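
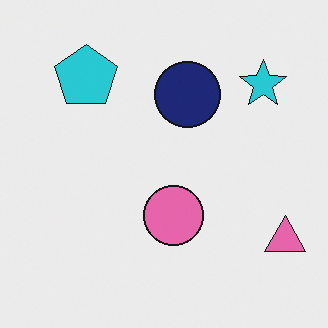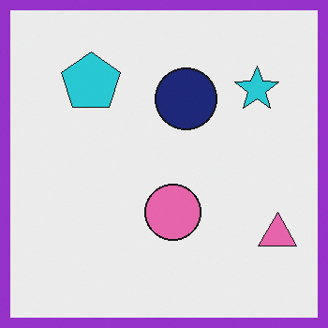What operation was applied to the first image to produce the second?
The image was framed with a purple border.

A solid purple frame runs around the edge of the second image, with the content slightly shrunk inside it.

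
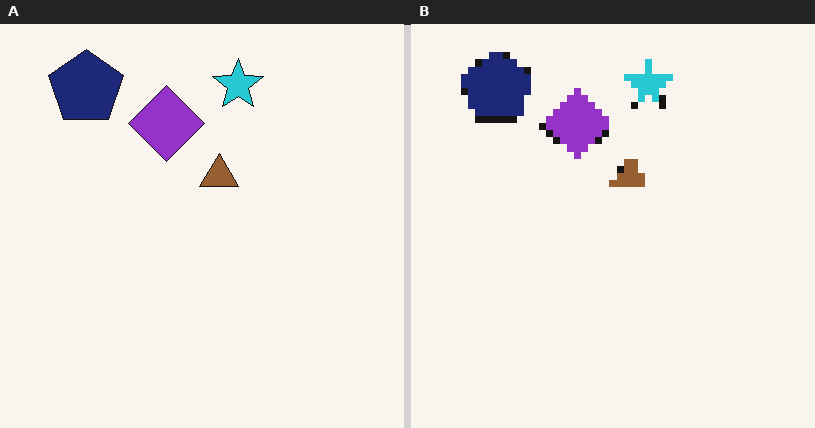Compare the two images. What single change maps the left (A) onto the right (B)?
This is the original image moderately pixelated.

Shapes are reduced to large square blocks; fine edges and outlines are lost — a downscale-then-upscale (mosaic) effect.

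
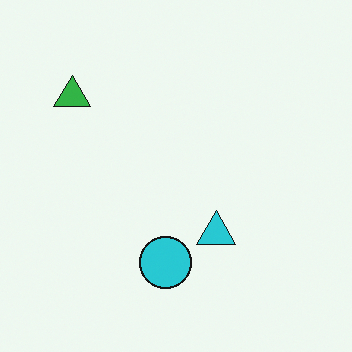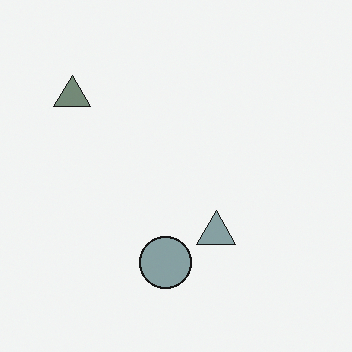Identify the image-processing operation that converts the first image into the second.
Made much more muted (saturation change).

All colors are more muted and greyish — a global saturation change.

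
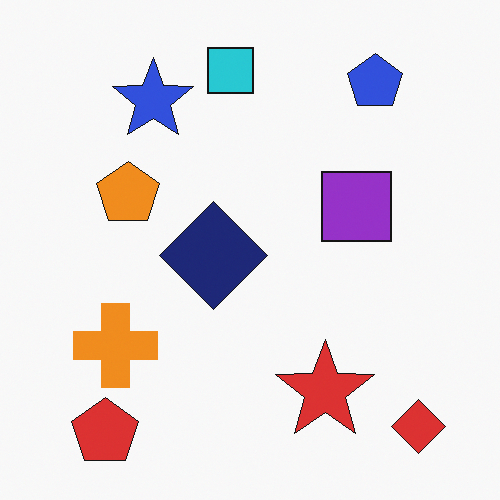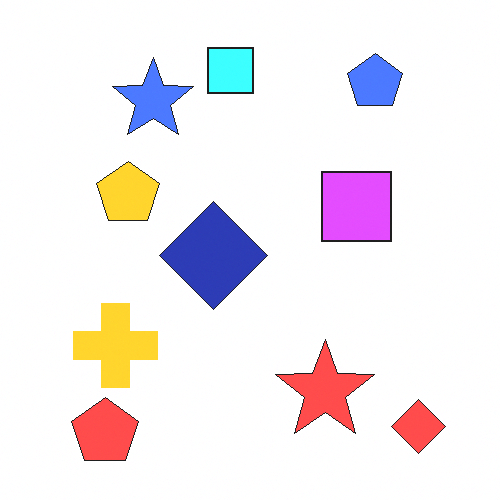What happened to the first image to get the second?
This is the original image brightened a lot.

Every pixel — background and shapes alike — is uniformly brightened.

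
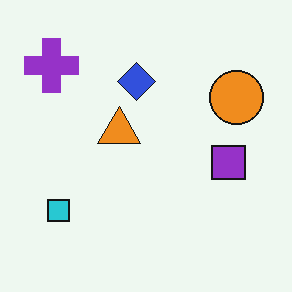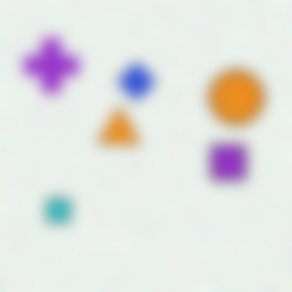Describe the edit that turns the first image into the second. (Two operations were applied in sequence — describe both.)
Degraded with moderate additive noise, then heavily blurred.

Random speckle covers the whole image, including the flat background. Shape edges and outlines are uniformly softened across the whole image.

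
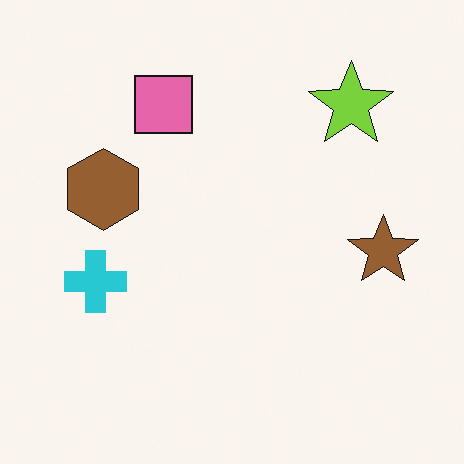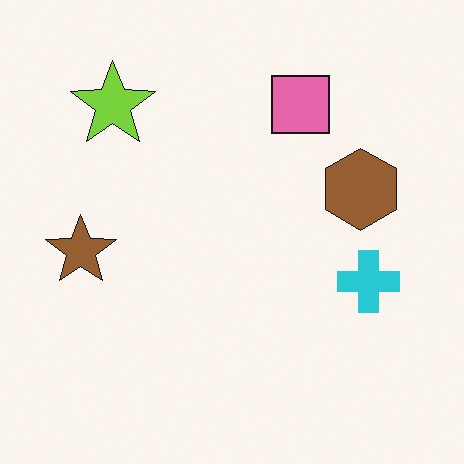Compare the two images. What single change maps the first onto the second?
It was flipped horizontally (left ↔ right).

The brown star is in the right of the first image and the left of the second — shapes on opposite sides of the vertical midline have swapped in a mirror flip.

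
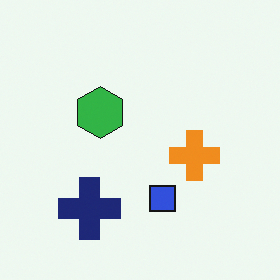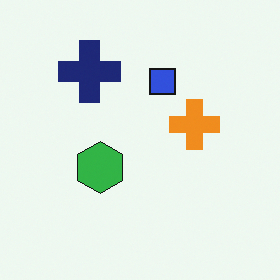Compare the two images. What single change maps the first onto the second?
The image was flipped vertically (top ↔ bottom).

The navy cross is in the bottom-left of the first image and the top-left of the second — shapes on opposite sides of the horizontal midline have swapped in a mirror flip.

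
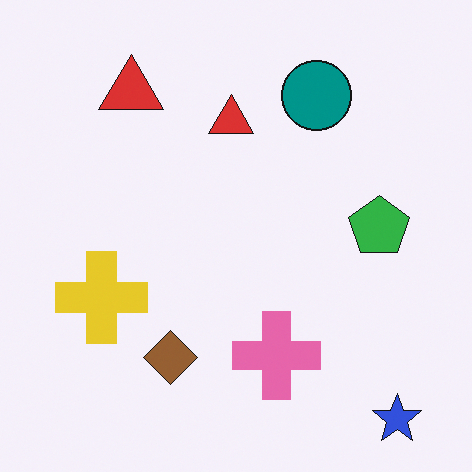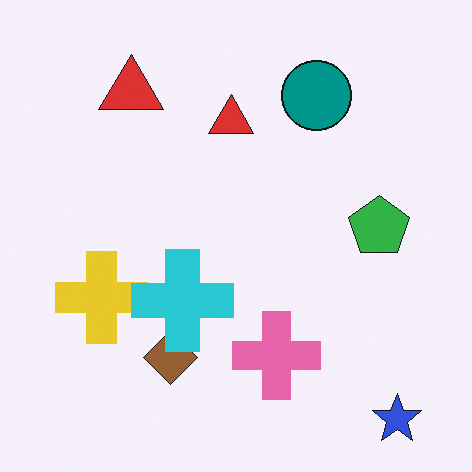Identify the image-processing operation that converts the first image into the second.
This is the original image overlaid with an additional cyan cross.

A cyan cross appears in the second image that is absent from the first.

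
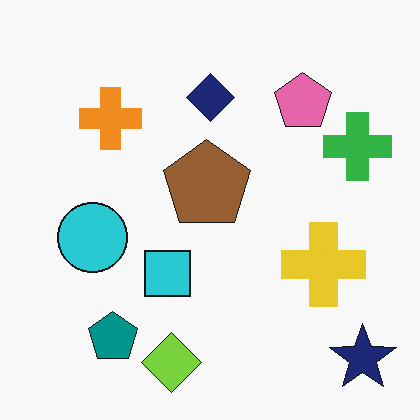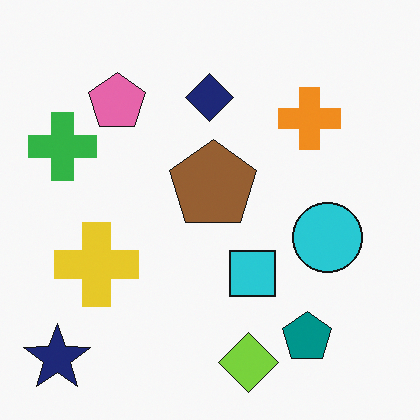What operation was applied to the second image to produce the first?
The image was flipped horizontally (left ↔ right).

The navy star is in the bottom-left of the second image and the bottom-right of the first — shapes on opposite sides of the vertical midline have swapped in a mirror flip.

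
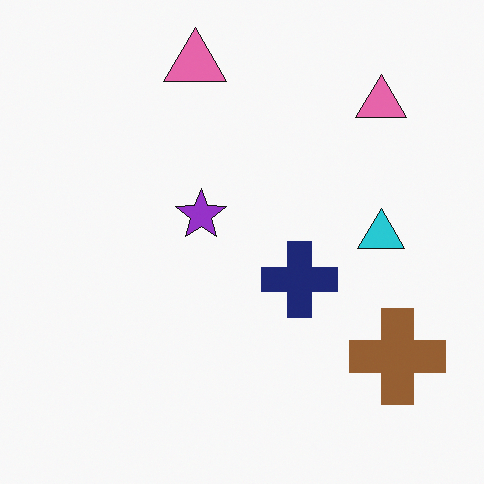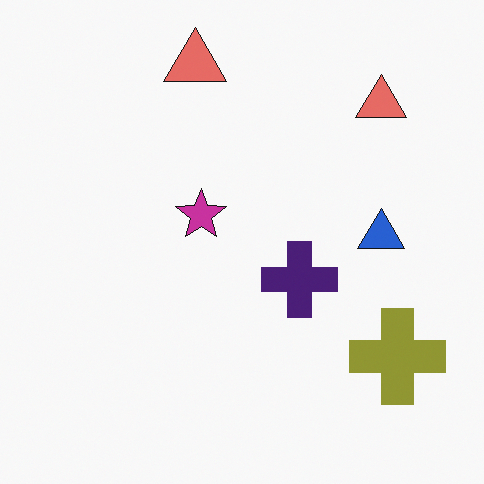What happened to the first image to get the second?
This is the original image hue-shifted by a small amount.

Every shape's color has rotated by the same amount around the hue wheel — a uniform hue shift.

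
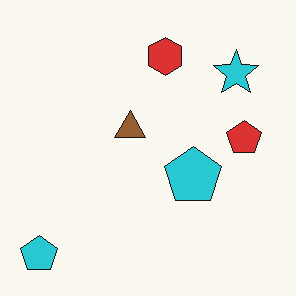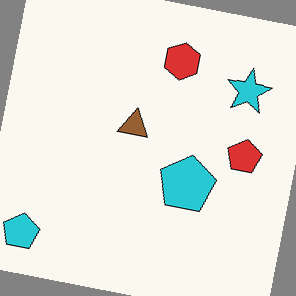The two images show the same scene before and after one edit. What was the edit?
This is the original image rotated clockwise by a few degrees.

Every shape is tilted by the same angle and the image corners show triangular fill wedges — a whole-image rotation by a non-right angle.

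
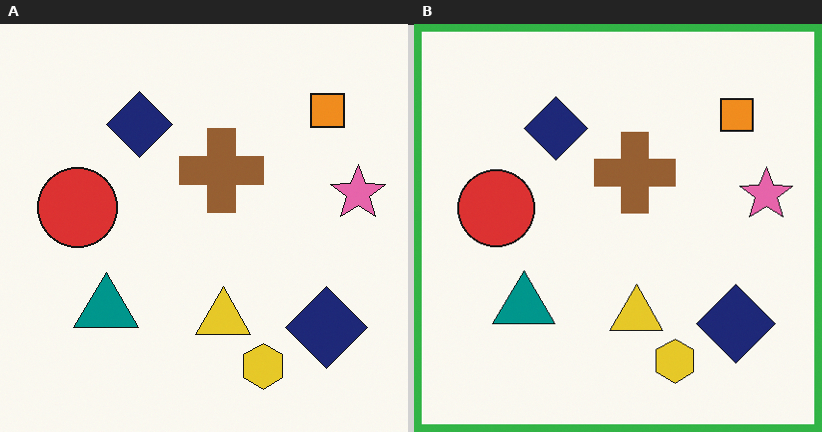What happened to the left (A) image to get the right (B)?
It was framed with a green border.

A solid green frame runs around the edge of the right (B) image, with the content slightly shrunk inside it.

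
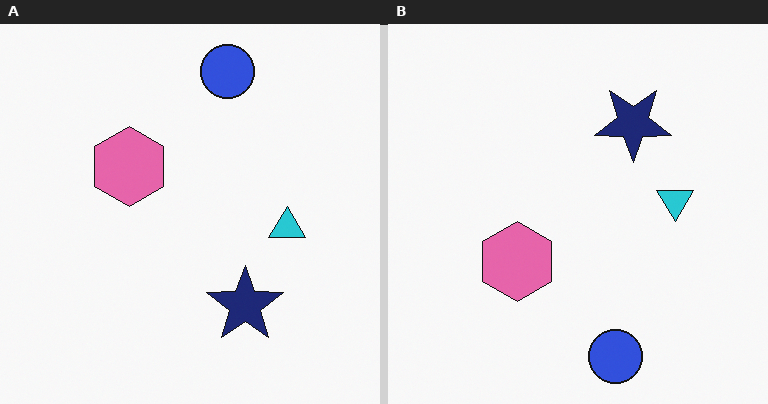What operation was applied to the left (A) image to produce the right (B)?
The image was flipped vertically (top ↔ bottom).

The blue circle is in the top of the left (A) image and the bottom of the right (B) — shapes on opposite sides of the horizontal midline have swapped in a mirror flip.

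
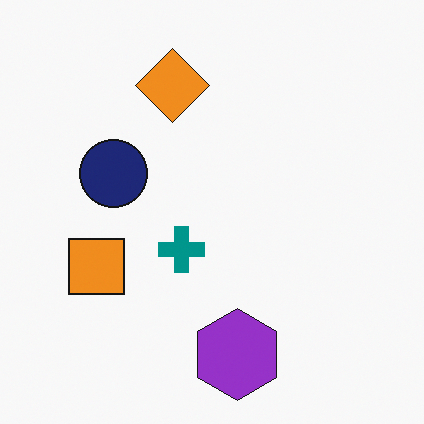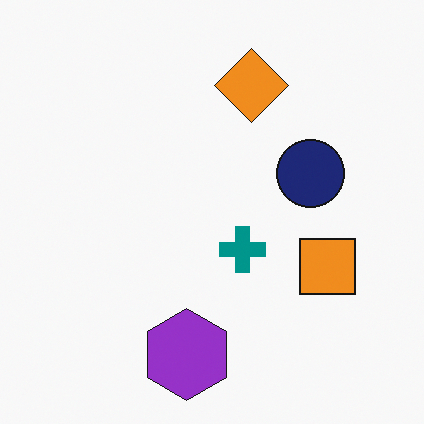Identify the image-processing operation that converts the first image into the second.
Flipped horizontally (left ↔ right).

The orange square is in the left of the first image and the right of the second — shapes on opposite sides of the vertical midline have swapped in a mirror flip.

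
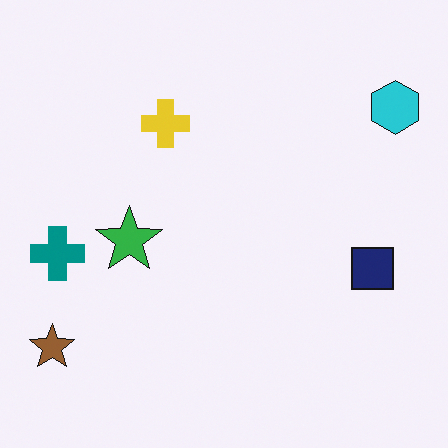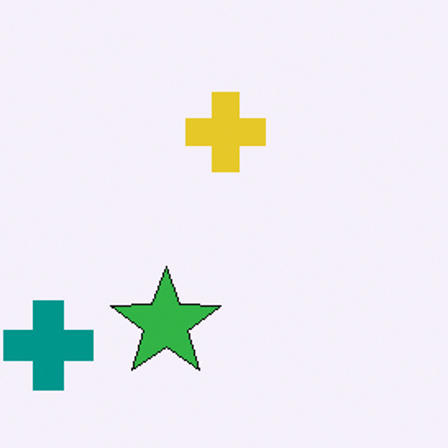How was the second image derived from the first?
It was cropped to a noticeably smaller region and rescaled.

The visible shapes are larger and the field of view is narrower; shapes near the original edges may be partly or wholly outside the frame — a crop-and-rescale.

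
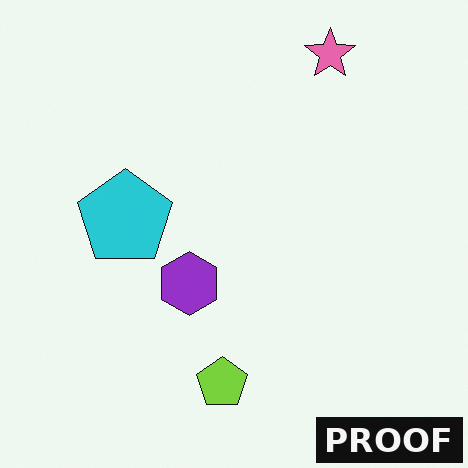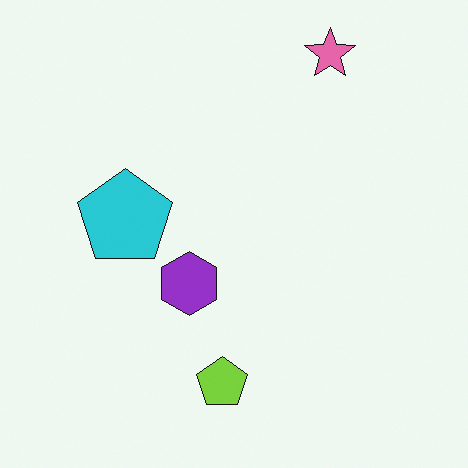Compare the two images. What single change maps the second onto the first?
It was watermarked with the text "PROOF" in the lower-right corner.

A dark label reading "PROOF" appears in the lower-right corner.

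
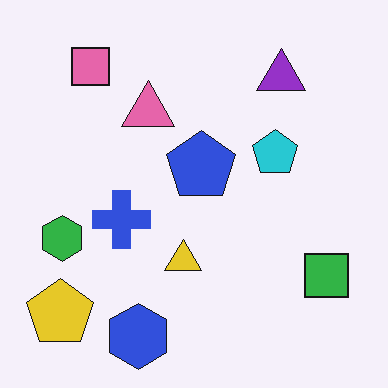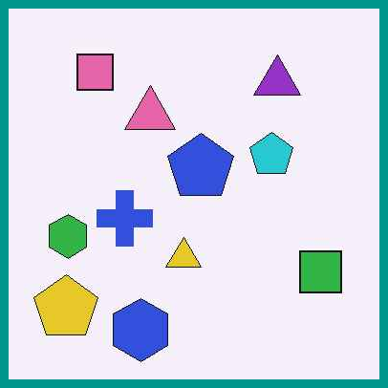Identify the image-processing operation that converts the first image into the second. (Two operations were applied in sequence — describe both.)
This is the original image JPEG-compressed with visible artifacts, then framed with a teal border.

Blocky 8×8 compression artifacts appear around shape edges and the flat background shows ringing — characteristic JPEG degradation. A solid teal frame runs around the edge of the second image, with the content slightly shrunk inside it.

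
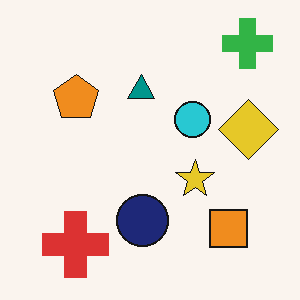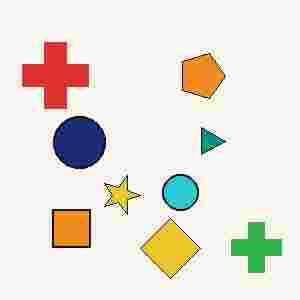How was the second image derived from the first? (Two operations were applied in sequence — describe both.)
Rotated 90° clockwise, then degraded with heavy JPEG compression.

The green cross sits in the top-right of the first image and the bottom-right of the second — consistent with a whole-image 90° clockwise rotation. Blocky 8×8 compression artifacts appear around shape edges and the flat background shows ringing — characteristic JPEG degradation.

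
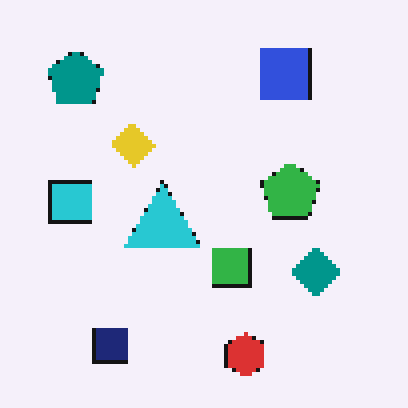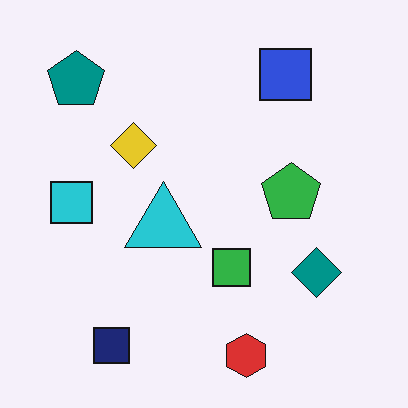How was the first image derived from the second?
This is the original image mildly pixelated.

Shapes are reduced to large square blocks; fine edges and outlines are lost — a downscale-then-upscale (mosaic) effect.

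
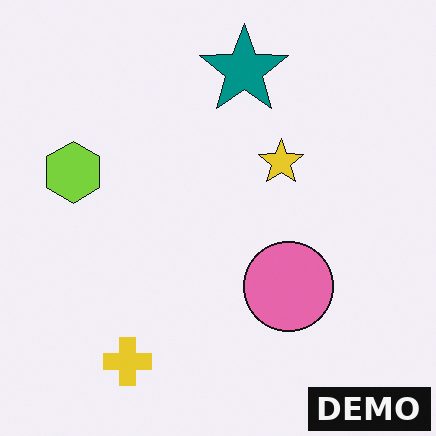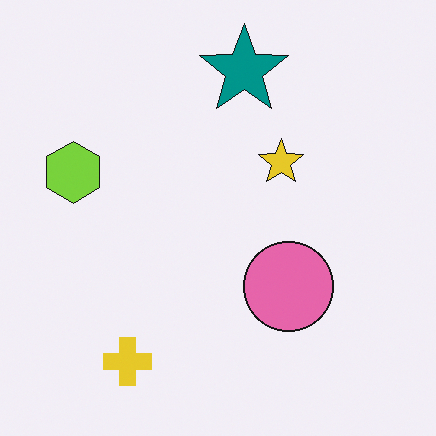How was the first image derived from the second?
Watermarked with the text "DEMO" in the lower-right corner.

A dark label reading "DEMO" appears in the lower-right corner.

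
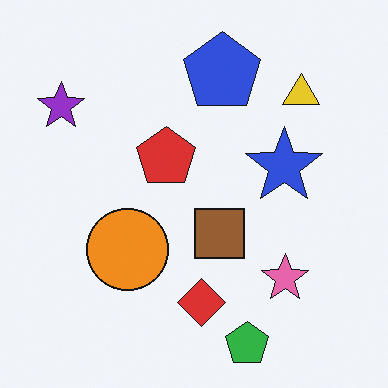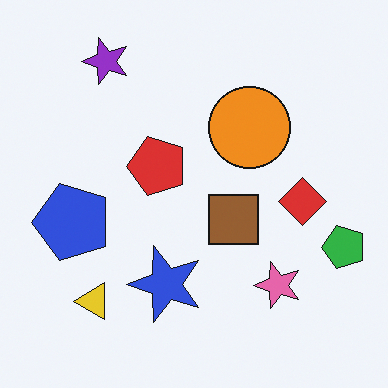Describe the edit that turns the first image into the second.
It was transposed (reflected across the top-left ↔ bottom-right diagonal).

Shapes have swapped their row and column positions — what was in the top-right is now in the bottom-left — a diagonal reflection.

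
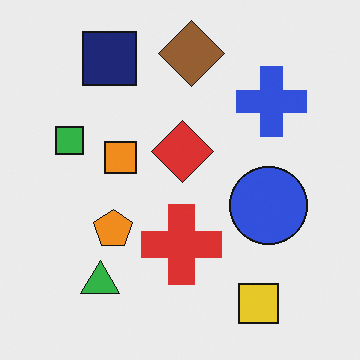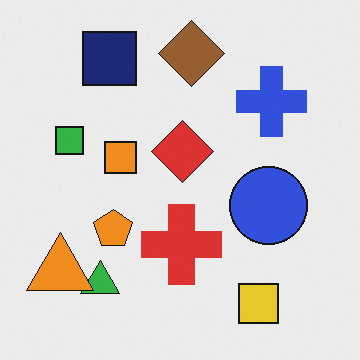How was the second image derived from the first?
This is the original image overlaid with an additional orange triangle.

An orange triangle appears in the second image that is absent from the first.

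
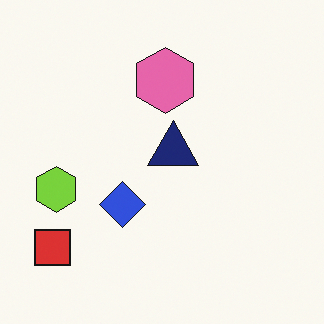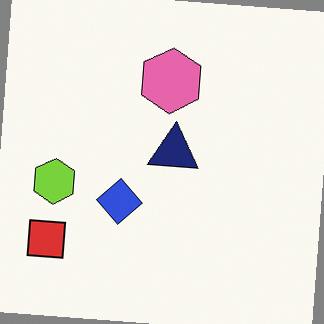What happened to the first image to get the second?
It was rotated clockwise by a small amount.

Every shape is tilted by the same angle and the image corners show triangular fill wedges — a whole-image rotation by a non-right angle.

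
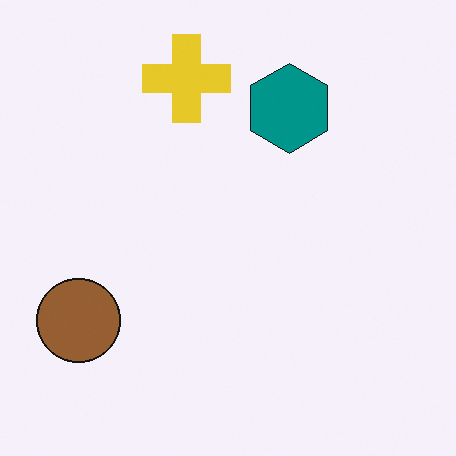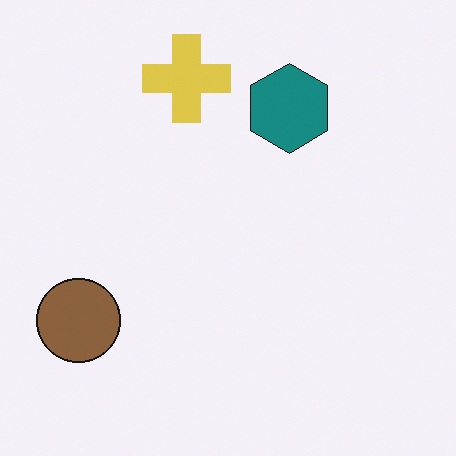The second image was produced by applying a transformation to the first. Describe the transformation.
It was slightly desaturated.

All colors are more muted and greyish — a global saturation change.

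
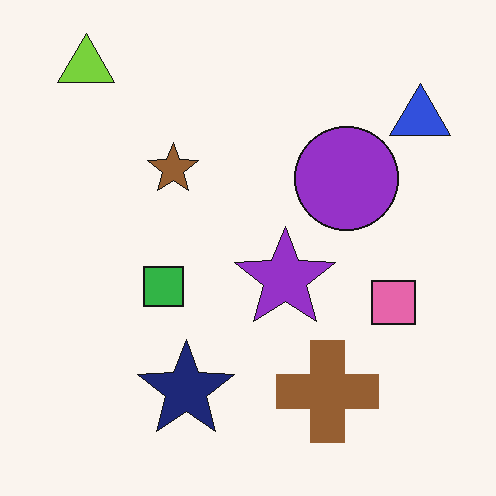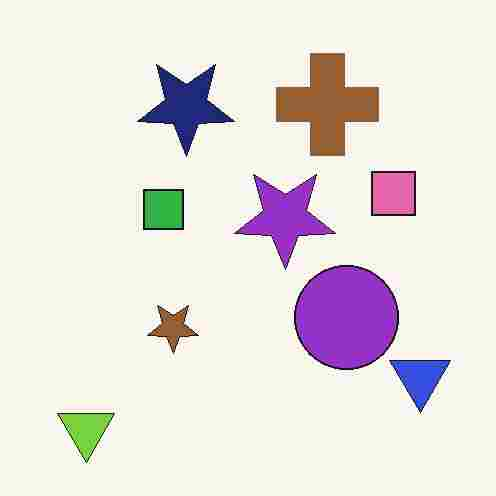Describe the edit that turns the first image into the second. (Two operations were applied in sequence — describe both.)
This is the original image flipped vertically (top ↔ bottom), then degraded with heavy JPEG compression.

The lime triangle is in the top-left of the first image and the bottom-left of the second — shapes on opposite sides of the horizontal midline have swapped in a mirror flip. Blocky 8×8 compression artifacts appear around shape edges and the flat background shows ringing — characteristic JPEG degradation.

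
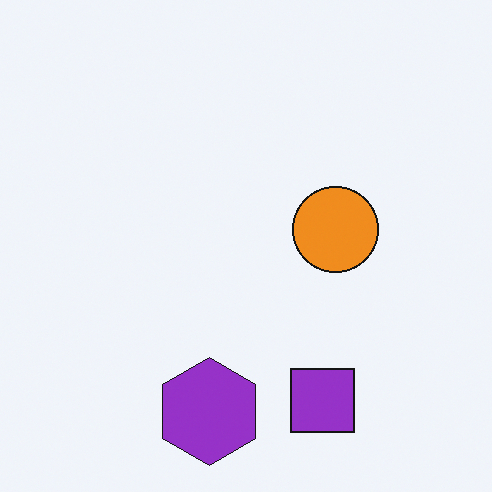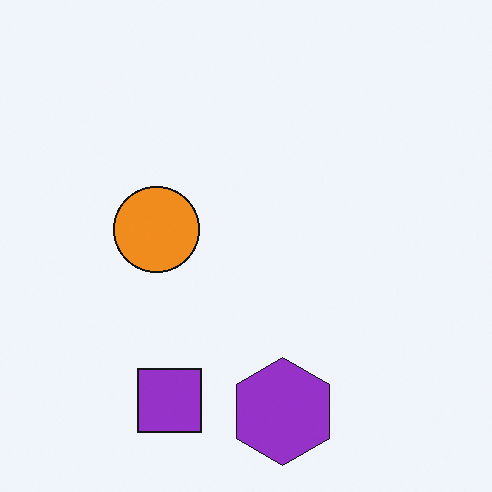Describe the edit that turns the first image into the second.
Flipped horizontally (left ↔ right).

The orange circle is in the right of the first image and the left of the second — shapes on opposite sides of the vertical midline have swapped in a mirror flip.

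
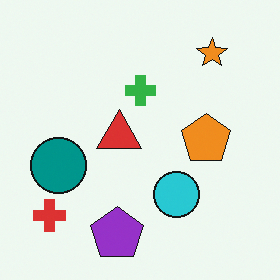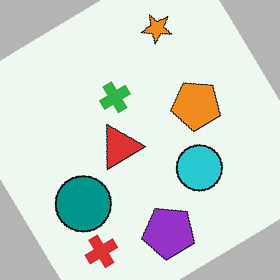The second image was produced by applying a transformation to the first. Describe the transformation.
The transformation is: rotated counter-clockwise by a large amount — several tens of degrees.

Every shape is tilted by the same angle and the image corners show triangular fill wedges — a whole-image rotation by a non-right angle.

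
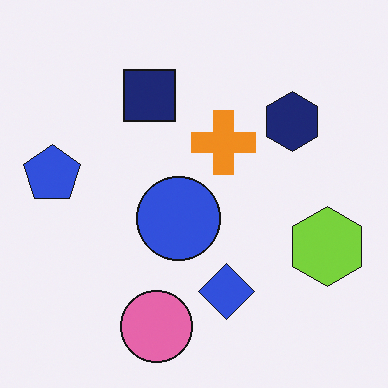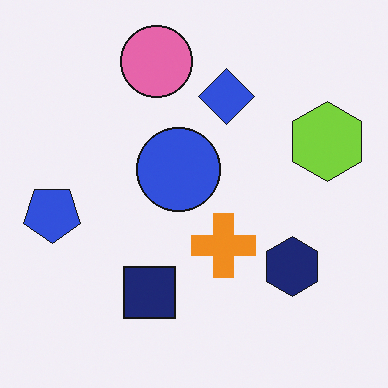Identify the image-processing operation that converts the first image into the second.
It was flipped vertically (top ↔ bottom).

The pink circle is in the bottom of the first image and the top of the second — shapes on opposite sides of the horizontal midline have swapped in a mirror flip.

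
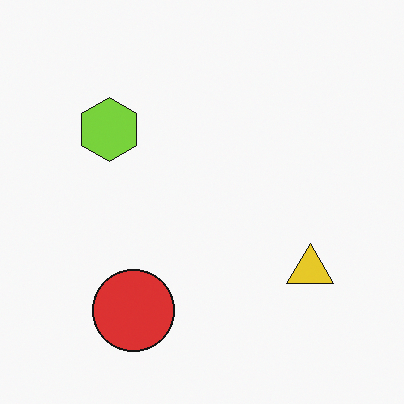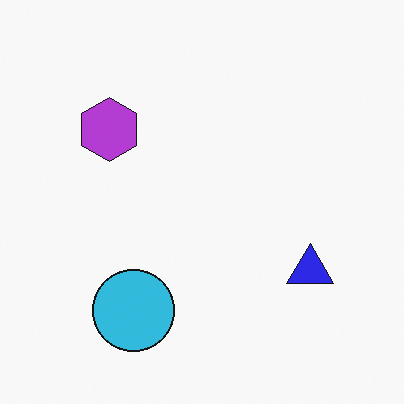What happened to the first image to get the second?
Hue-shifted through roughly half the color wheel.

Every shape's color has rotated by the same amount around the hue wheel — a uniform hue shift.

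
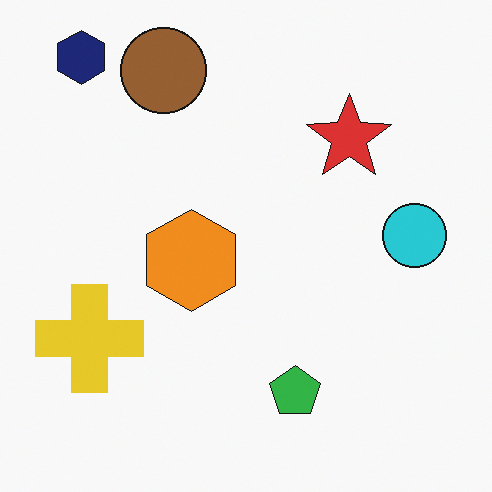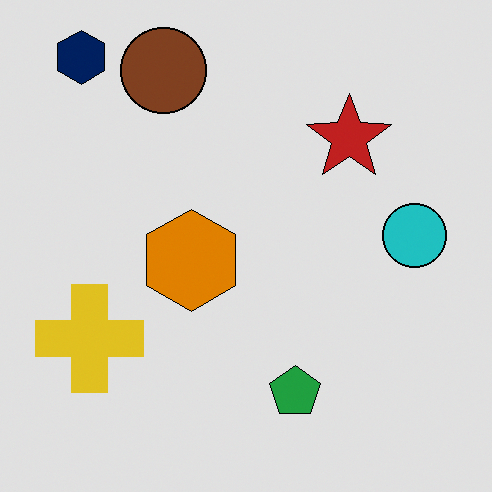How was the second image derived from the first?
The second image is the first posterized to a reduced palette.

Each flat color has snapped to a coarser quantized level — most visibly, the near-white background has dropped to a flat grey.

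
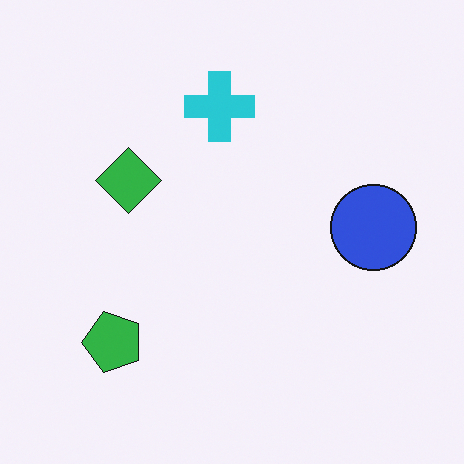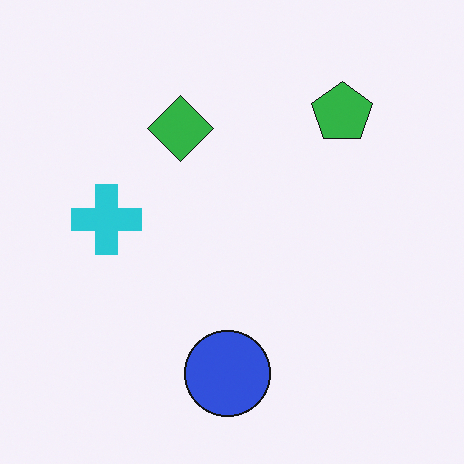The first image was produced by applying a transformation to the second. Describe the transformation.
The image was transposed (reflected across the top-left ↔ bottom-right diagonal).

Shapes have swapped their row and column positions — what was in the top-right is now in the bottom-left — a diagonal reflection.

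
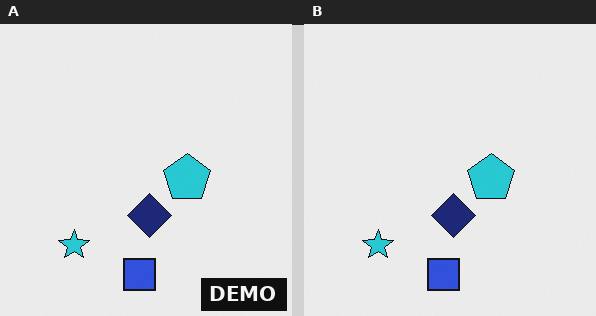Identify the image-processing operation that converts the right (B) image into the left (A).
This is the original image watermarked with the text "DEMO" in the lower-right corner.

A dark label reading "DEMO" appears in the lower-right corner.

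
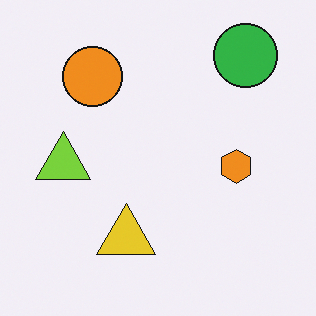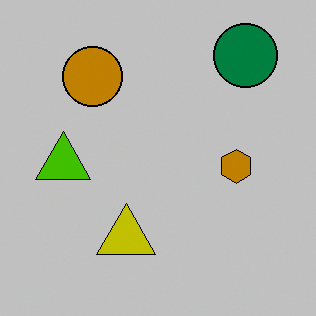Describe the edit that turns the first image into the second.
It was heavily posterized to just a handful of flat colors.

Each flat color has snapped to a coarser quantized level — most visibly, the near-white background has dropped to a flat grey.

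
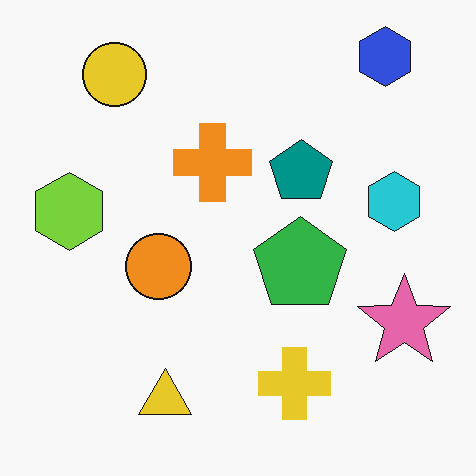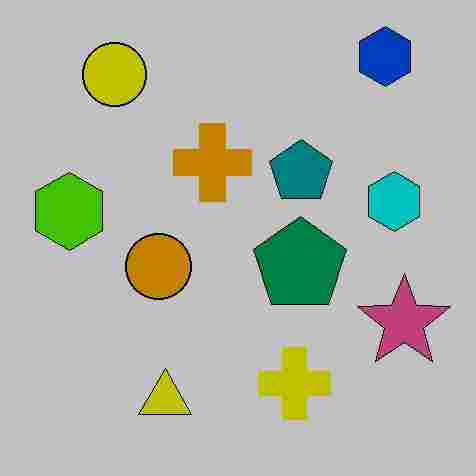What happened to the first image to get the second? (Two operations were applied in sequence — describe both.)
Heavily posterized to just a handful of flat colors, then degraded with heavy JPEG compression.

Each flat color has snapped to a coarser quantized level — most visibly, the near-white background has dropped to a flat grey. Blocky 8×8 compression artifacts appear around shape edges and the flat background shows ringing — characteristic JPEG degradation.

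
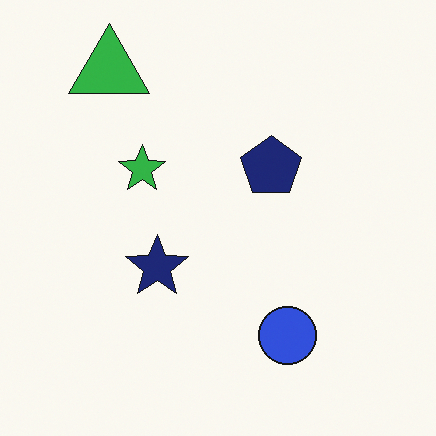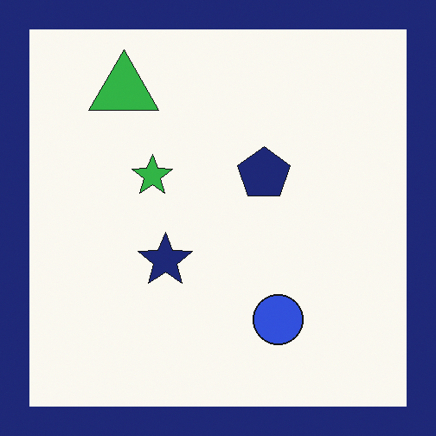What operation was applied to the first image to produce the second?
The second image is the first framed with a navy border.

A solid navy frame runs around the edge of the second image, with the content slightly shrunk inside it.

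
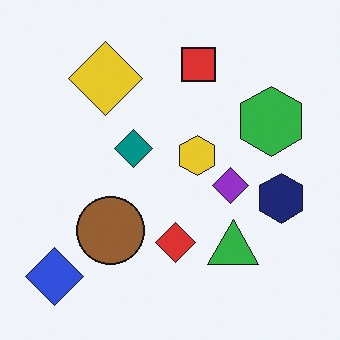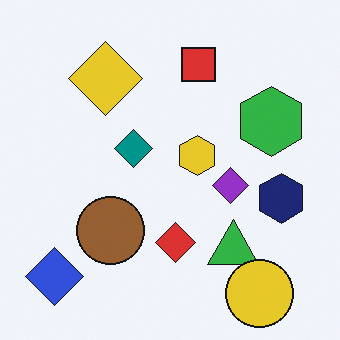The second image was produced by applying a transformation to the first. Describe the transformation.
It was overlaid with an additional yellow circle.

A yellow circle appears in the second image that is absent from the first.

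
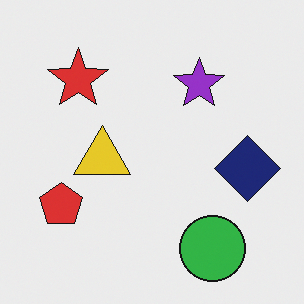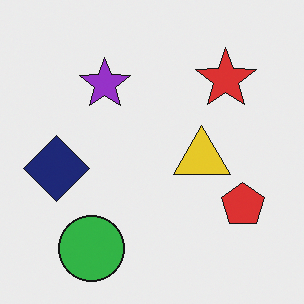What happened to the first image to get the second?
The second image is the first flipped horizontally (left ↔ right).

The navy diamond is in the right of the first image and the left of the second — shapes on opposite sides of the vertical midline have swapped in a mirror flip.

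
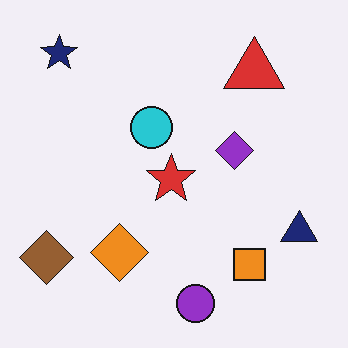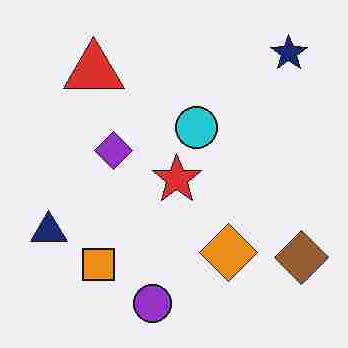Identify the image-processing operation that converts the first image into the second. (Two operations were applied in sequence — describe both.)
The transformation is: degraded with heavy JPEG compression, then flipped horizontally (left ↔ right).

Blocky 8×8 compression artifacts appear around shape edges and the flat background shows ringing — characteristic JPEG degradation. The brown diamond is in the bottom-left of the first image and the bottom-right of the second — shapes on opposite sides of the vertical midline have swapped in a mirror flip.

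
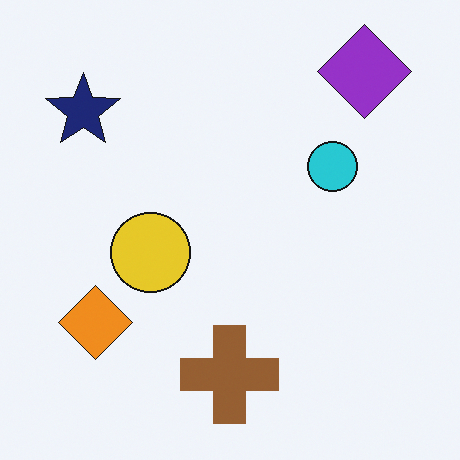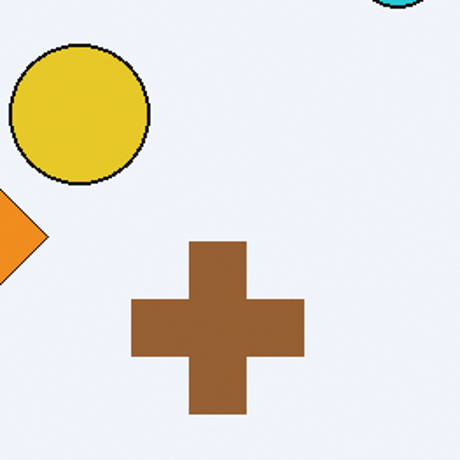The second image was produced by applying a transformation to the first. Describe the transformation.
The transformation is: cropped tightly and scaled back up.

The visible shapes are larger and the field of view is narrower; shapes near the original edges may be partly or wholly outside the frame — a crop-and-rescale.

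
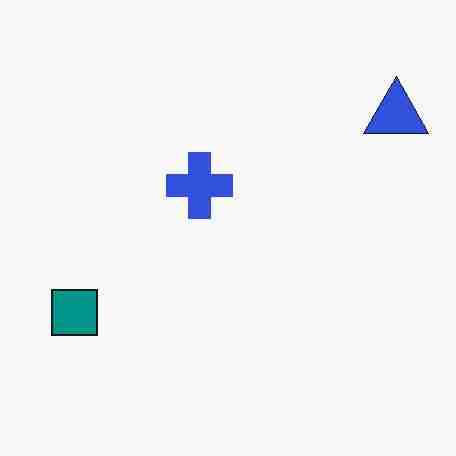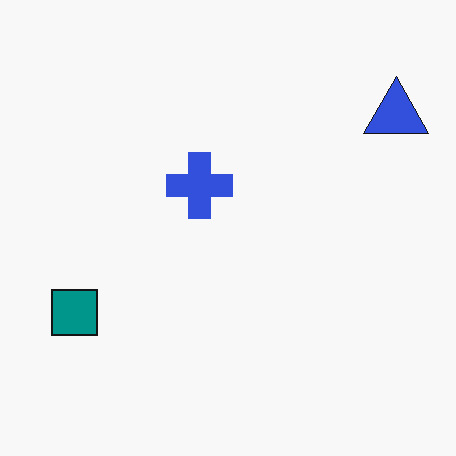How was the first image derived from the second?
The image was degraded with heavy JPEG compression.

Blocky 8×8 compression artifacts appear around shape edges and the flat background shows ringing — characteristic JPEG degradation.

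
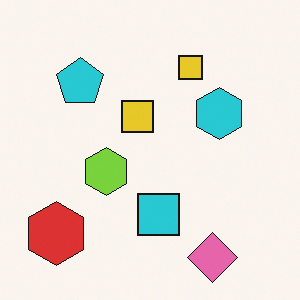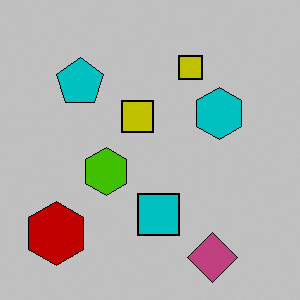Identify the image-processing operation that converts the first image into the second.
The second image is the first aggressively posterized.

Each flat color has snapped to a coarser quantized level — most visibly, the near-white background has dropped to a flat grey.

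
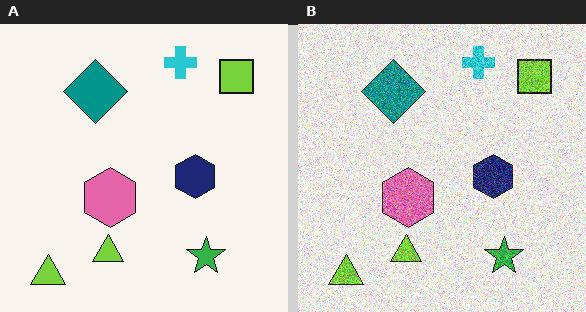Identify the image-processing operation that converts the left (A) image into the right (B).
It was degraded with a thick layer of grain.

Random speckle covers the whole image, including the flat background.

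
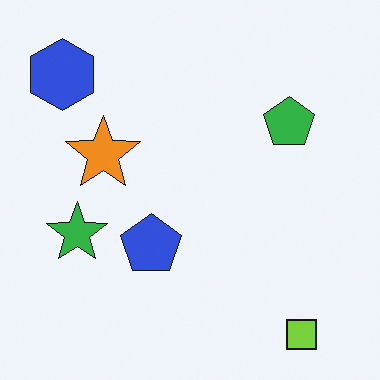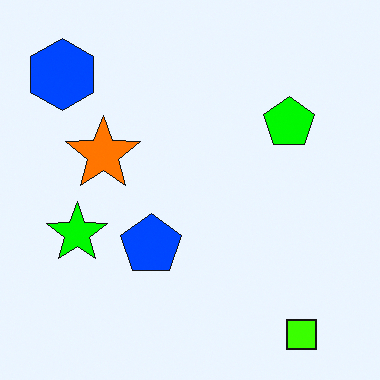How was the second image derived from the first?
The transformation is: made much more vivid (saturation change).

All colors are more vivid — a global saturation change.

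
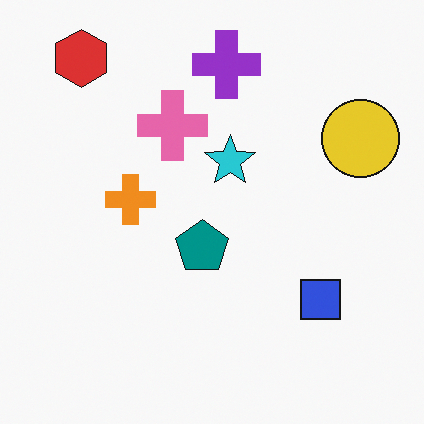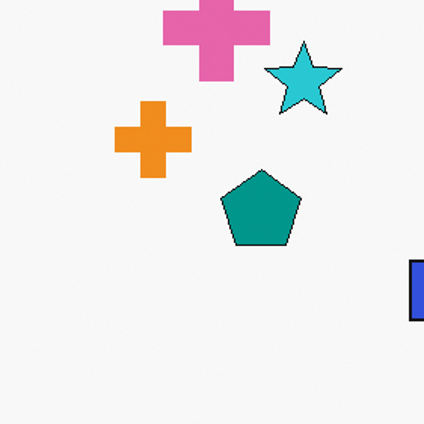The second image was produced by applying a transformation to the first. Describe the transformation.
Cropped to a modestly smaller region and rescaled.

The visible shapes are larger and the field of view is narrower; shapes near the original edges may be partly or wholly outside the frame — a crop-and-rescale.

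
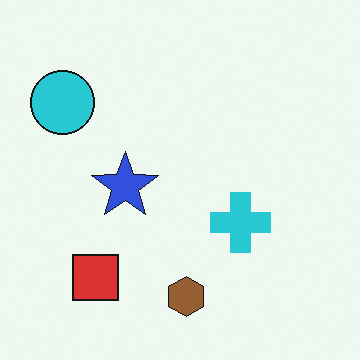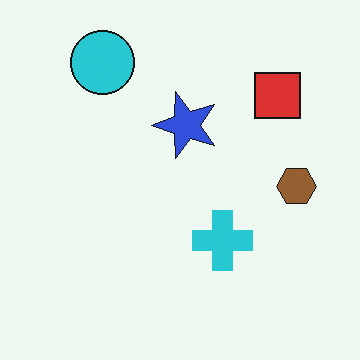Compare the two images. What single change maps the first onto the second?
The second image is the first transposed (reflected across the top-left ↔ bottom-right diagonal).

Shapes have swapped their row and column positions — what was in the top-right is now in the bottom-left — a diagonal reflection.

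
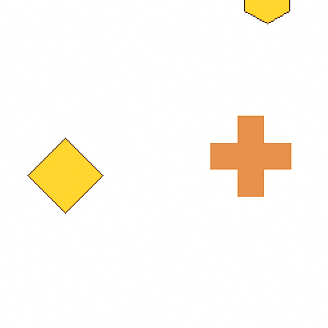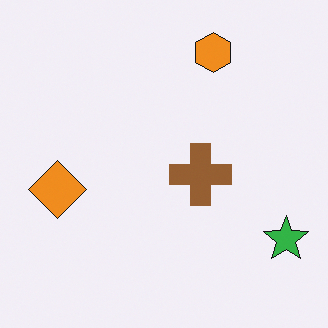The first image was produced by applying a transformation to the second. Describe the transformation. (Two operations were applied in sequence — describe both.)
It was cropped to a modestly smaller region and rescaled, then brightened a lot.

The visible shapes are larger and the field of view is narrower; shapes near the original edges may be partly or wholly outside the frame — a crop-and-rescale. Every pixel — background and shapes alike — is uniformly brightened.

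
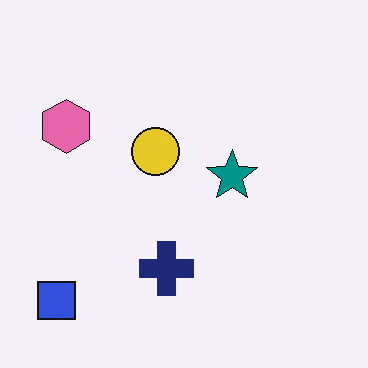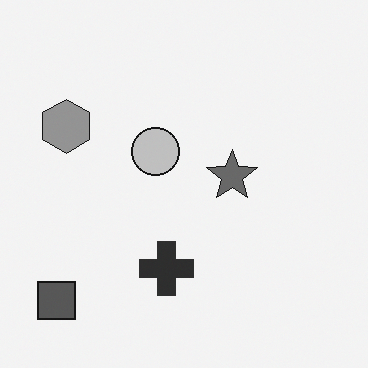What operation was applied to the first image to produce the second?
The transformation is: converted to grayscale.

All color is removed — every shape is now a shade of grey.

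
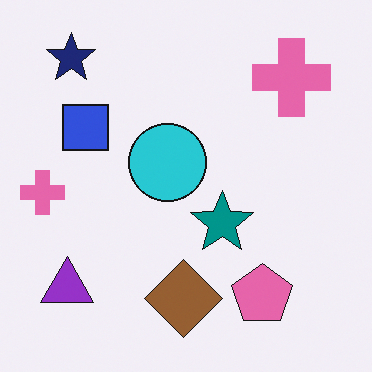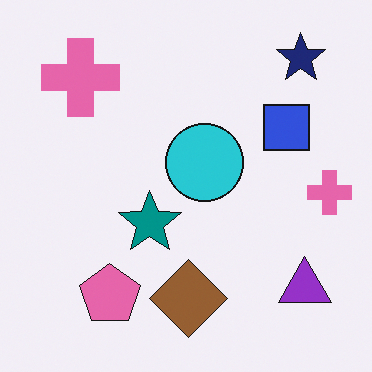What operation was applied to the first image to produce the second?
Flipped horizontally (left ↔ right).

The purple triangle is in the bottom-left of the first image and the bottom-right of the second — shapes on opposite sides of the vertical midline have swapped in a mirror flip.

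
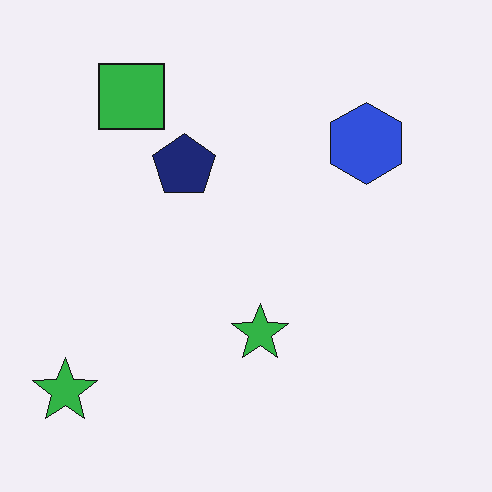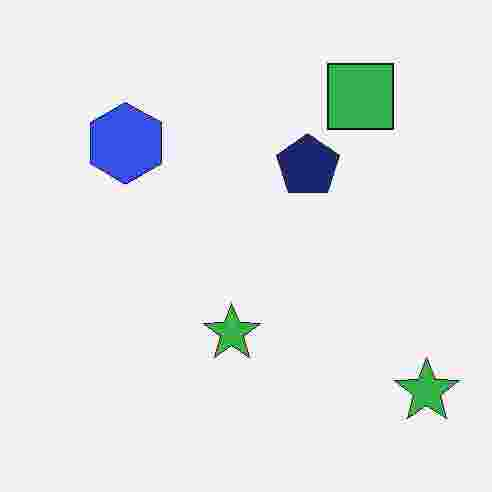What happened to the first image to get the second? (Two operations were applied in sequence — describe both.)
It was flipped horizontally (left ↔ right), then degraded with heavy JPEG compression.

The blue hexagon is in the top-right of the first image and the top-left of the second — shapes on opposite sides of the vertical midline have swapped in a mirror flip. Blocky 8×8 compression artifacts appear around shape edges and the flat background shows ringing — characteristic JPEG degradation.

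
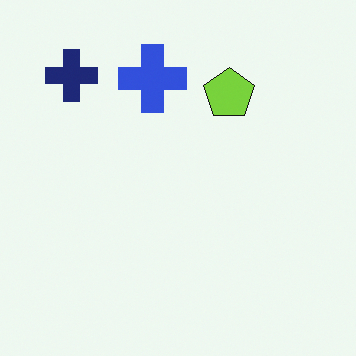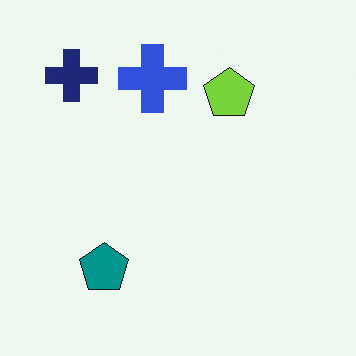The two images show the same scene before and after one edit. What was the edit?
The second image is the first overlaid with an additional teal pentagon.

A teal pentagon appears in the second image that is absent from the first.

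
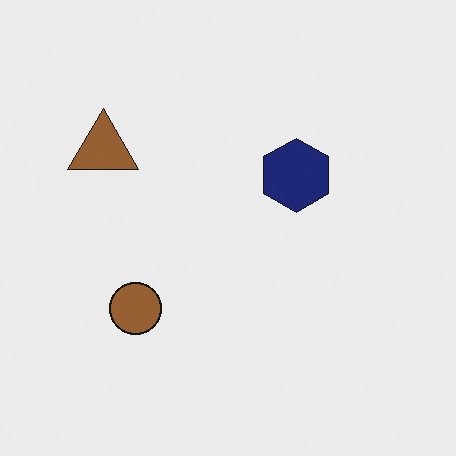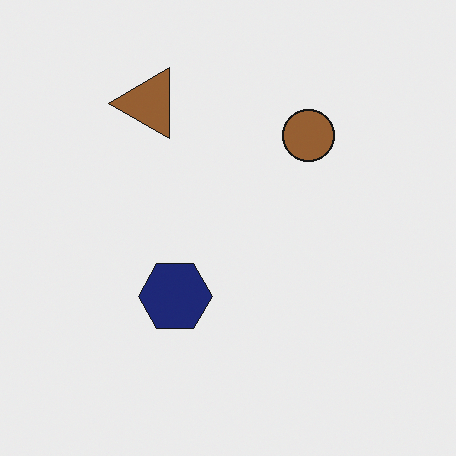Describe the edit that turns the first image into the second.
The transformation is: transposed (reflected across the top-left ↔ bottom-right diagonal).

Shapes have swapped their row and column positions — what was in the top-right is now in the bottom-left — a diagonal reflection.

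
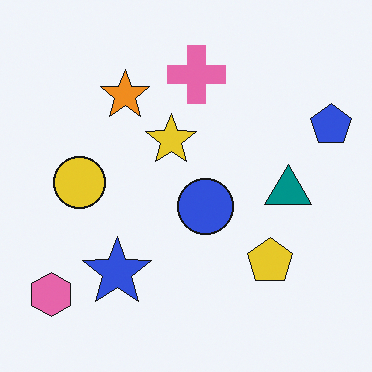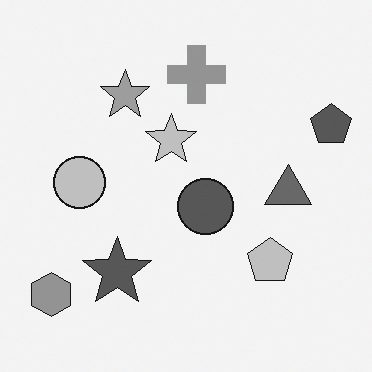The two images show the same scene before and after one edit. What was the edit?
Converted to grayscale.

All color is removed — every shape is now a shade of grey.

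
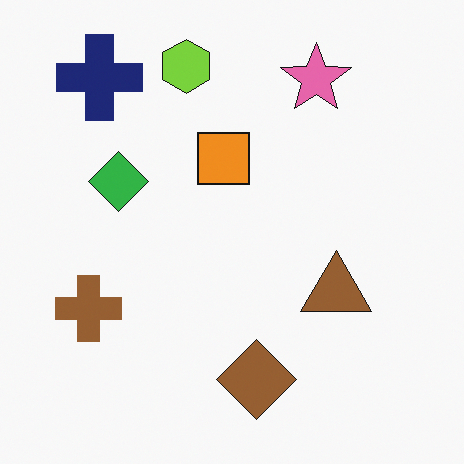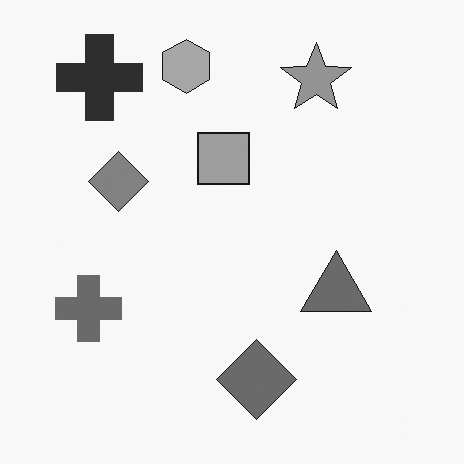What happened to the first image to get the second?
This is the original image converted to grayscale.

All color is removed — every shape is now a shade of grey.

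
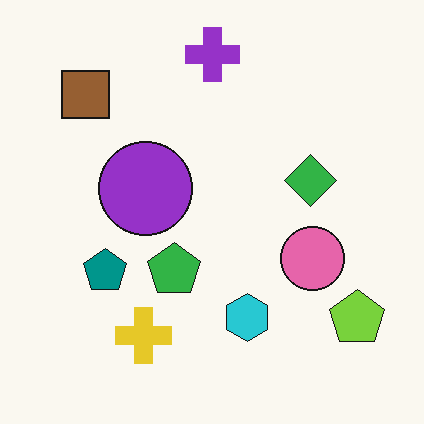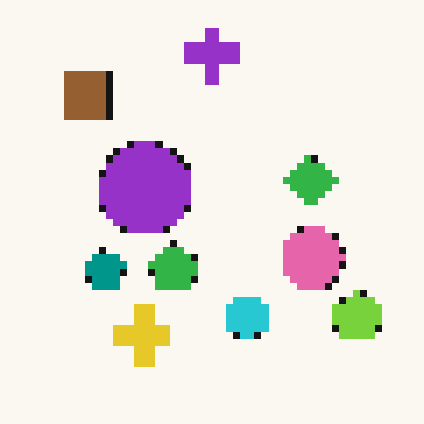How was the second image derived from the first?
The image was moderately pixelated.

Shapes are reduced to large square blocks; fine edges and outlines are lost — a downscale-then-upscale (mosaic) effect.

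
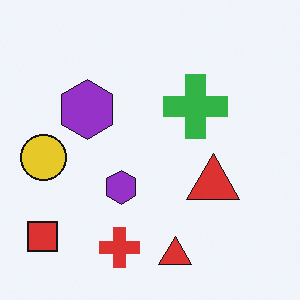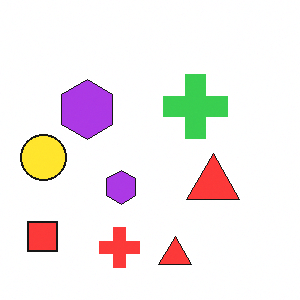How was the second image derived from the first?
This is the original image slightly brightened.

Every pixel — background and shapes alike — is uniformly brightened.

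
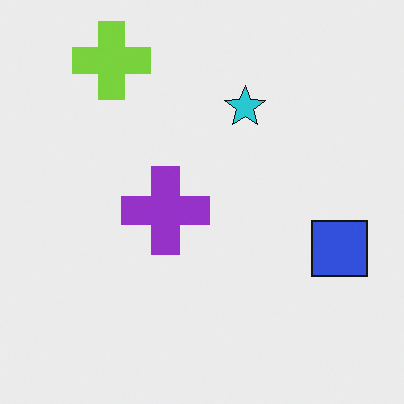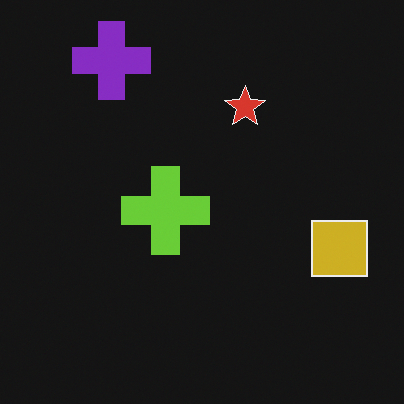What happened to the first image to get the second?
This is the original image color-inverted (negative).

The light background has become dark and every shape's color is its complement — a photographic negative.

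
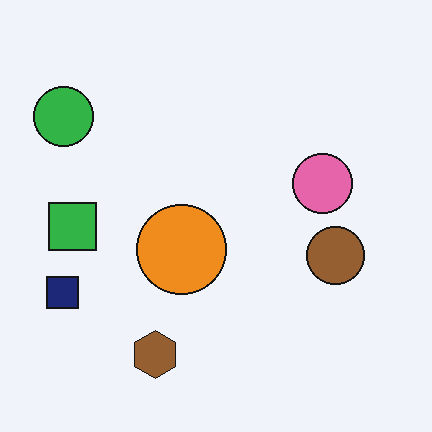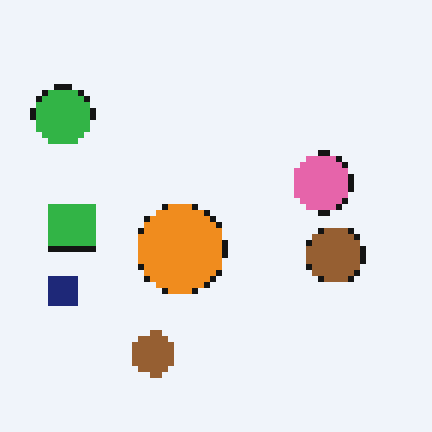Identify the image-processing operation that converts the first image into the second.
The second image is the first moderately pixelated.

Shapes are reduced to large square blocks; fine edges and outlines are lost — a downscale-then-upscale (mosaic) effect.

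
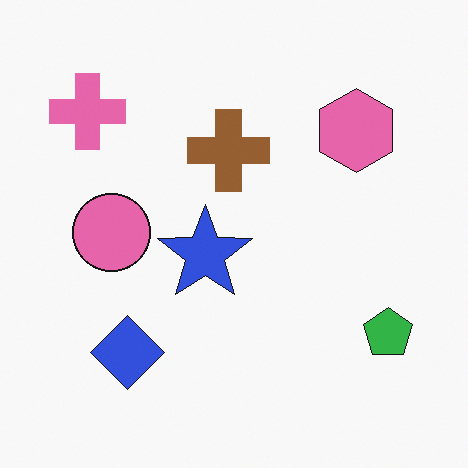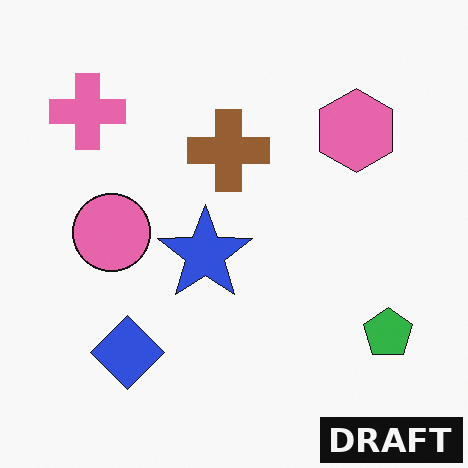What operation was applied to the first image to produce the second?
The second image is the first watermarked with the text "DRAFT" in the lower-right corner.

A dark label reading "DRAFT" appears in the lower-right corner.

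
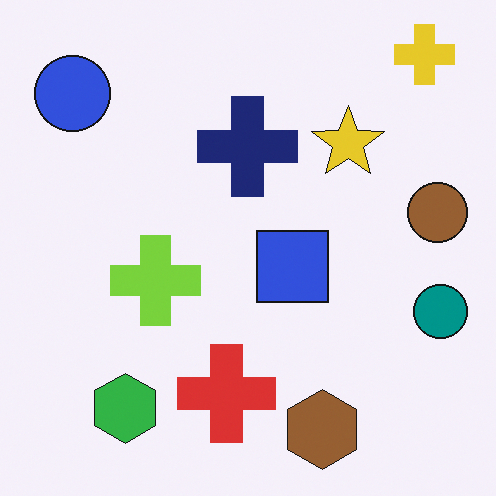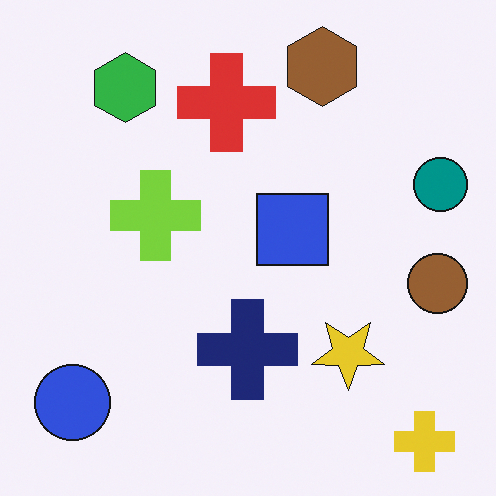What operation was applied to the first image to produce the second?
The transformation is: flipped vertically (top ↔ bottom).

The yellow cross is in the top-right of the first image and the bottom-right of the second — shapes on opposite sides of the horizontal midline have swapped in a mirror flip.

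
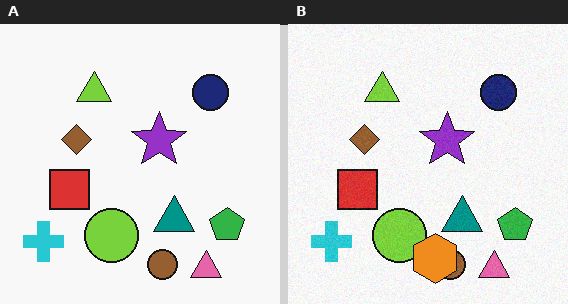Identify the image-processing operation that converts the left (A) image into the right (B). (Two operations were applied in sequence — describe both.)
The transformation is: degraded with light additive noise, then overlaid with an additional orange hexagon.

Random speckle covers the whole image, including the flat background. An orange hexagon appears in the right (B) image that is absent from the left (A).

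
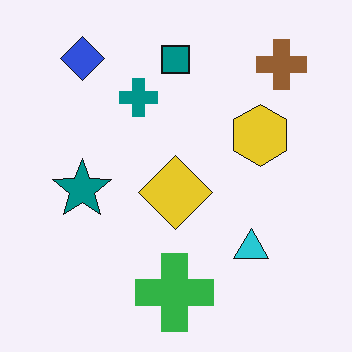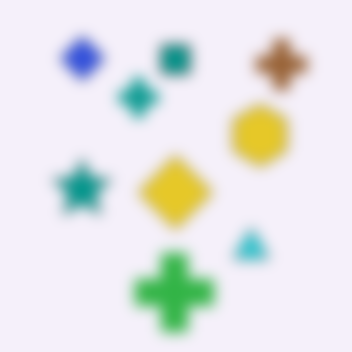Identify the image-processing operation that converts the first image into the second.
The transformation is: strongly gaussian-blurred.

Shape edges and outlines are uniformly softened across the whole image.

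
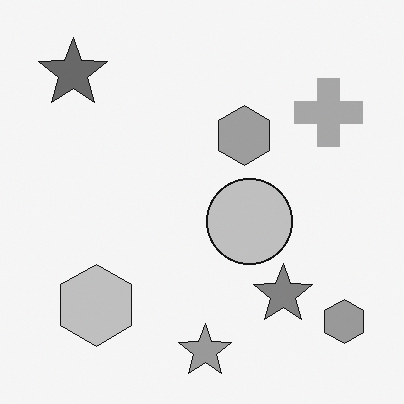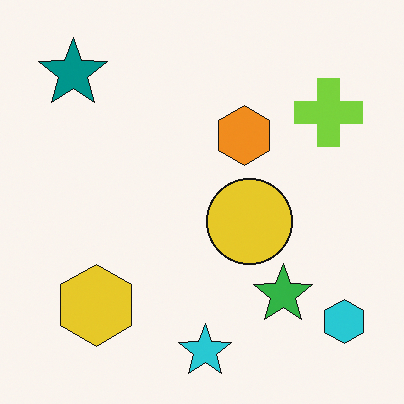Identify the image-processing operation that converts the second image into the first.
The first image is the second converted to grayscale.

All color is removed — every shape is now a shade of grey.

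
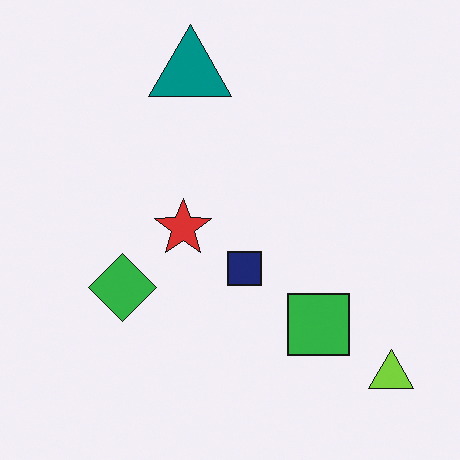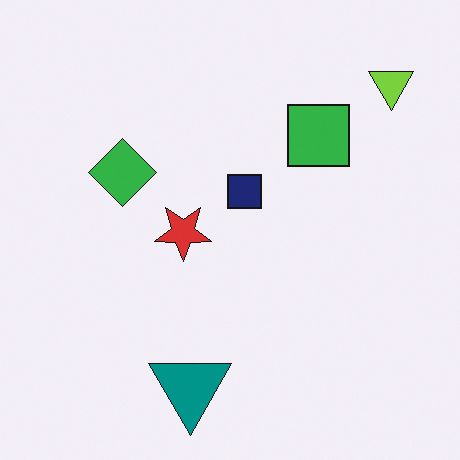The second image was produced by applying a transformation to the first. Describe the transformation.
The second image is the first flipped vertically (top ↔ bottom).

The teal triangle is in the top of the first image and the bottom of the second — shapes on opposite sides of the horizontal midline have swapped in a mirror flip.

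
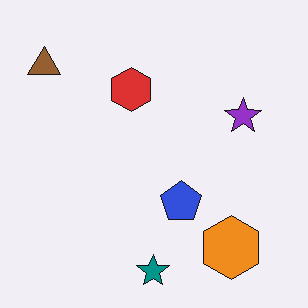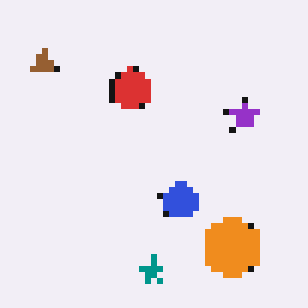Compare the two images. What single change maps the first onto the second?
The transformation is: moderately pixelated.

Shapes are reduced to large square blocks; fine edges and outlines are lost — a downscale-then-upscale (mosaic) effect.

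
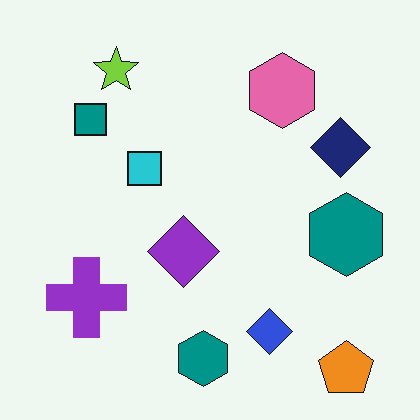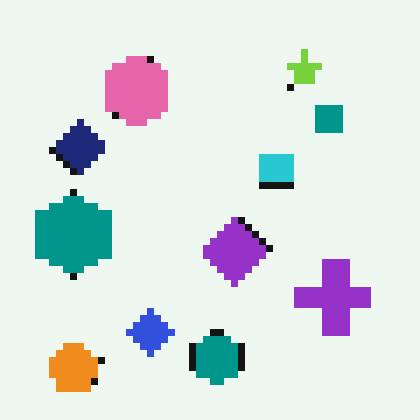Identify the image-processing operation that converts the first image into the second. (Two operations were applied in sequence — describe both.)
It was flipped horizontally (left ↔ right), then pixelated into visible square blocks.

The orange pentagon is in the bottom-right of the first image and the bottom-left of the second — shapes on opposite sides of the vertical midline have swapped in a mirror flip. Shapes are reduced to large square blocks; fine edges and outlines are lost — a downscale-then-upscale (mosaic) effect.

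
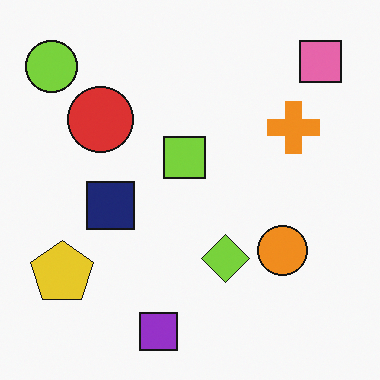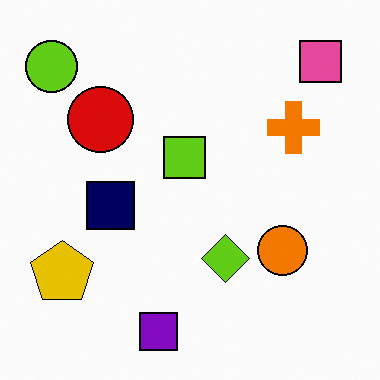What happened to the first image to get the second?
It was given slightly increased contrast.

Tones are pushed away from mid-grey across the whole image — a global contrast change.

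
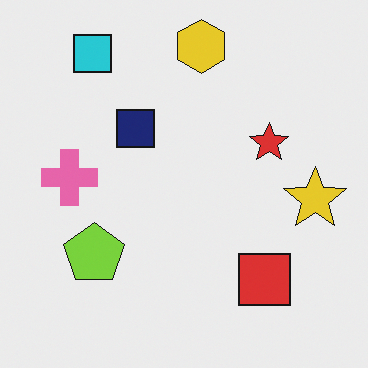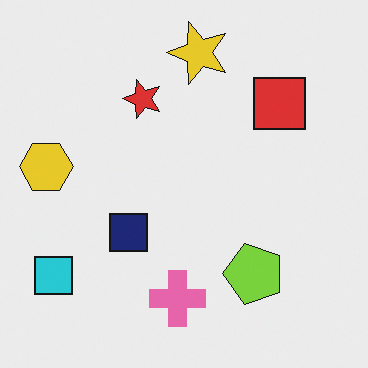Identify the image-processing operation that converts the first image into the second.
Rotated 90° counter-clockwise.

The cyan square sits in the top-left of the first image and the bottom-left of the second — consistent with a whole-image 90° counter-clockwise rotation.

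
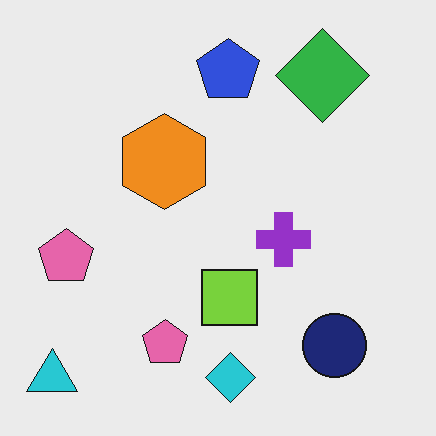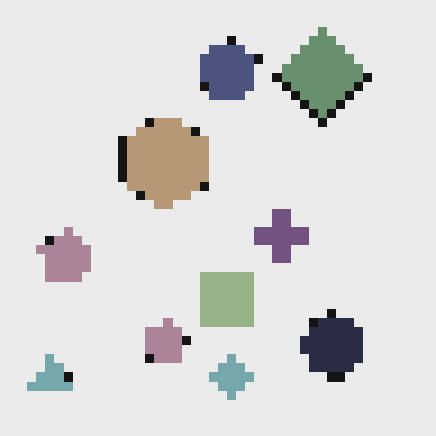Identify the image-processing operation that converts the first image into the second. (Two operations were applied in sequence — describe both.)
The second image is the first heavily pixelated into large blocks, then heavily desaturated.

Shapes are reduced to large square blocks; fine edges and outlines are lost — a downscale-then-upscale (mosaic) effect. All colors are more muted and greyish — a global saturation change.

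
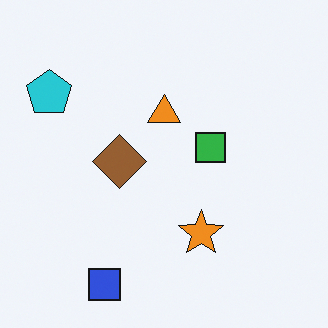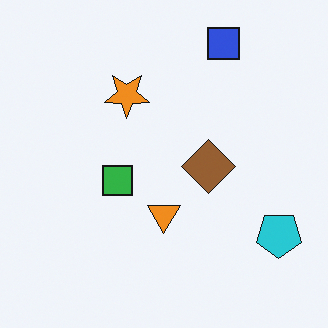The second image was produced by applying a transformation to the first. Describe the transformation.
The image was rotated 180°.

The cyan pentagon sits in the top-left of the first image and the bottom-right of the second — consistent with a whole-image 180° rotation.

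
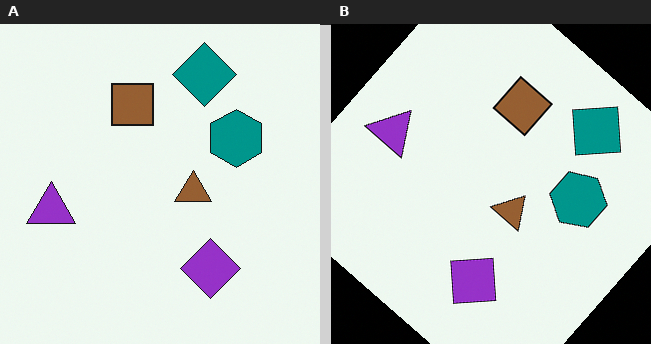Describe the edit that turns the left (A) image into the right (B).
The right (B) image is the left (A) rotated clockwise by a large amount — several tens of degrees.

Every shape is tilted by the same angle and the image corners show triangular fill wedges — a whole-image rotation by a non-right angle.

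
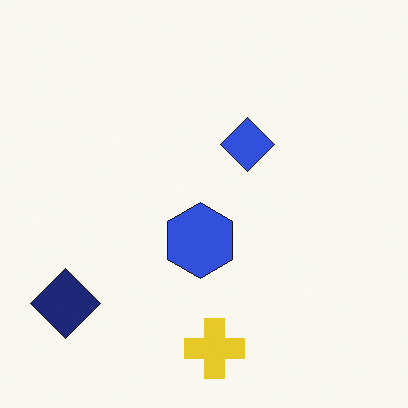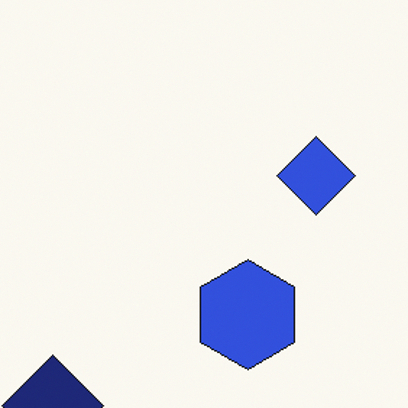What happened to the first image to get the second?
The image was cropped to a modestly smaller region and rescaled.

The visible shapes are larger and the field of view is narrower; shapes near the original edges may be partly or wholly outside the frame — a crop-and-rescale.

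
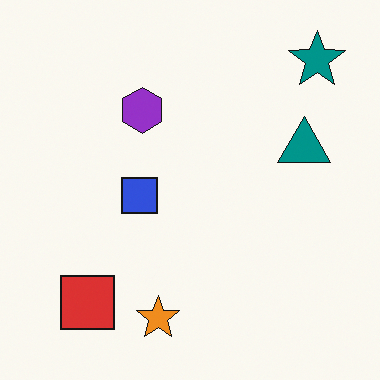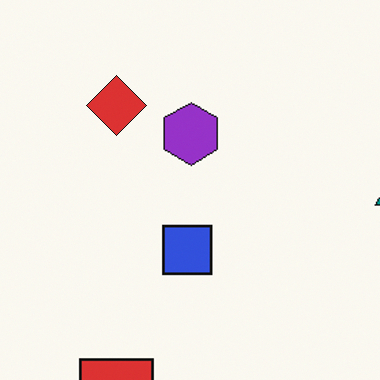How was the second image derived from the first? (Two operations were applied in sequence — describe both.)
This is the original image cropped slightly and scaled back up, then overlaid with an additional red diamond.

The visible shapes are larger and the field of view is narrower; shapes near the original edges may be partly or wholly outside the frame — a crop-and-rescale. A red diamond appears in the second image that is absent from the first.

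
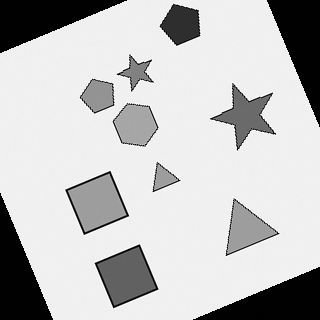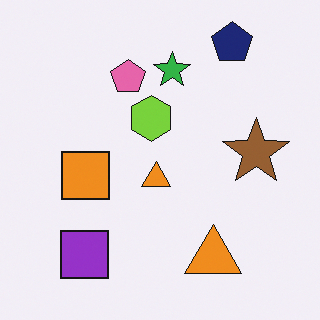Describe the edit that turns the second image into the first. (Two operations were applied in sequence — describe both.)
The first image is the second rotated counter-clockwise by a moderate amount, then converted to grayscale.

Every shape is tilted by the same angle and the image corners show triangular fill wedges — a whole-image rotation by a non-right angle. All color is removed — every shape is now a shade of grey.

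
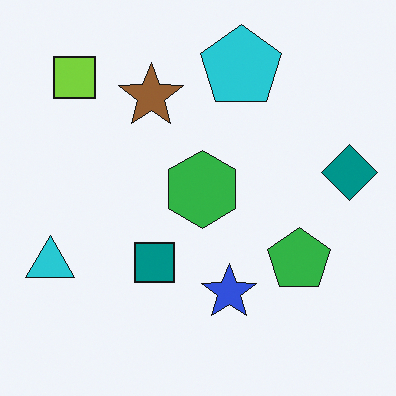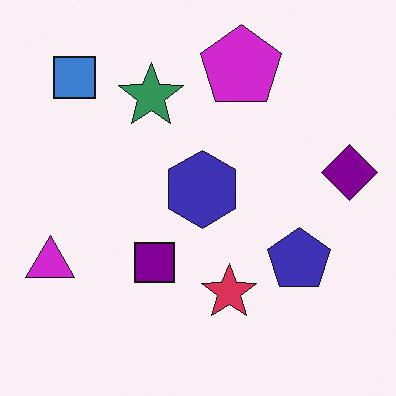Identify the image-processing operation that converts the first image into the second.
It was hue-shifted by a moderate amount.

Every shape's color has rotated by the same amount around the hue wheel — a uniform hue shift.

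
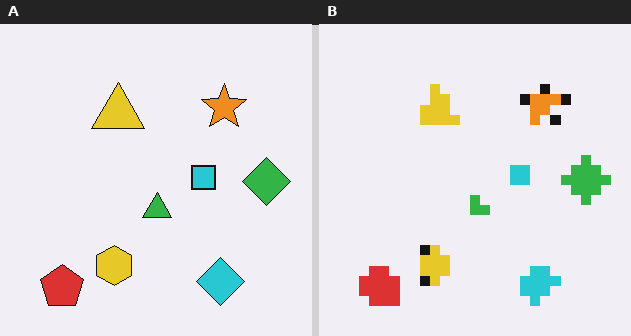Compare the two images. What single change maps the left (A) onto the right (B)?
Heavily pixelated into large blocks.

Shapes are reduced to large square blocks; fine edges and outlines are lost — a downscale-then-upscale (mosaic) effect.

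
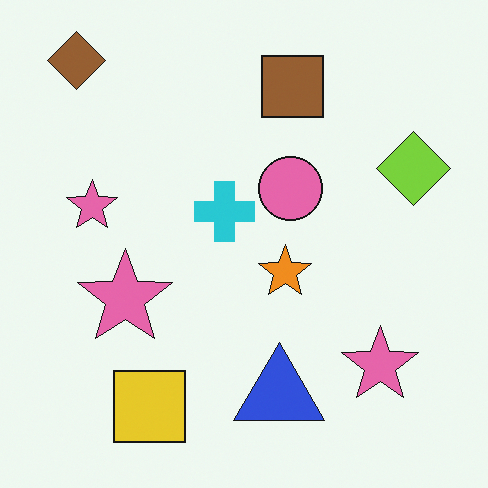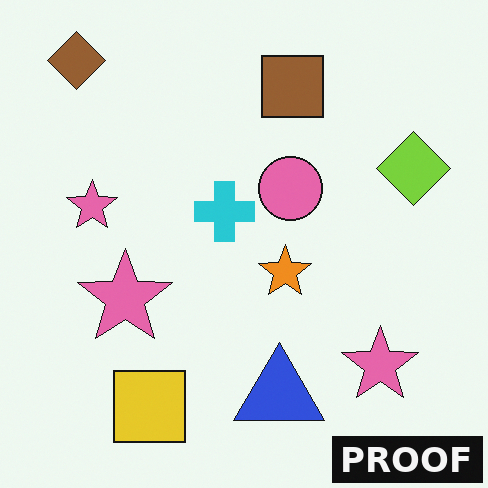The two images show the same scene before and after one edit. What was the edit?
The transformation is: watermarked with the text "PROOF" in the lower-right corner.

A dark label reading "PROOF" appears in the lower-right corner.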